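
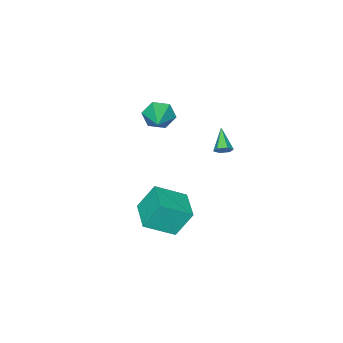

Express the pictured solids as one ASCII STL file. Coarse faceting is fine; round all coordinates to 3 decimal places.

solid 
facet normal -0.570 -0.821 0.034
outer loop
vertex 1.234 -1.536 -2.236
vertex -0.234 -0.561 -3.282
vertex 1.983 -2.123 -3.834
endloop
endfacet
facet normal 0.716 -0.476 0.510
outer loop
vertex 3.054 -0.579 -3.898
vertex 1.234 -1.536 -2.236
vertex 1.983 -2.123 -3.834
endloop
endfacet
facet normal -0.570 -0.821 0.034
outer loop
vertex 1.983 -2.123 -3.834
vertex -0.234 -0.561 -3.282
vertex 0.515 -1.147 -4.88
endloop
endfacet
facet normal 0.403 -0.315 -0.859
outer loop
vertex 0.515 -1.147 -4.88
vertex 3.054 -0.579 -3.898
vertex 1.983 -2.123 -3.834
endloop
endfacet
facet normal -0.403 0.315 0.859
outer loop
vertex 1.234 -1.536 -2.236
vertex 0.837 0.983 -3.346
vertex -0.234 -0.561 -3.282
endloop
endfacet
facet normal 0.716 -0.476 0.510
outer loop
vertex 2.305 0.007 -2.3
vertex 1.234 -1.536 -2.236
vertex 3.054 -0.579 -3.898
endloop
endfacet
facet normal -0.403 0.315 0.859
outer loop
vertex 2.305 0.007 -2.3
vertex 0.837 0.983 -3.346
vertex 1.234 -1.536 -2.236
endloop
endfacet
facet normal -0.716 0.476 -0.510
outer loop
vertex -0.234 -0.561 -3.282
vertex 0.837 0.983 -3.346
vertex 0.515 -1.147 -4.88
endloop
endfacet
facet normal 0.403 -0.315 -0.859
outer loop
vertex 1.586 0.396 -4.944
vertex 3.054 -0.579 -3.898
vertex 0.515 -1.147 -4.88
endloop
endfacet
facet normal -0.716 0.476 -0.510
outer loop
vertex 0.515 -1.147 -4.88
vertex 0.837 0.983 -3.346
vertex 1.586 0.396 -4.944
endloop
endfacet
facet normal 0.570 0.821 -0.034
outer loop
vertex 1.586 0.396 -4.944
vertex 2.305 0.007 -2.3
vertex 3.054 -0.579 -3.898
endloop
endfacet
facet normal 0.570 0.821 -0.034
outer loop
vertex 0.837 0.983 -3.346
vertex 2.305 0.007 -2.3
vertex 1.586 0.396 -4.944
endloop
endfacet
facet normal -0.680 -0.647 -0.345
outer loop
vertex -0.831 -4.141 0.096
vertex -1.426 -3.895 0.807
vertex -1.454 -3.421 -0.027
endloop
endfacet
facet normal 0.577 0.375 -0.725
outer loop
vertex -0.831 -4.141 0.096
vertex -1.454 -3.421 -0.027
vertex -0.074 -2.605 1.493
endloop
endfacet
facet normal -0.679 -0.648 -0.345
outer loop
vertex -1.454 -3.421 -0.027
vertex -1.426 -3.895 0.807
vertex -2.05 -3.175 0.684
endloop
endfacet
facet normal -0.100 0.912 -0.399
outer loop
vertex -1.454 -3.421 -0.027
vertex -2.05 -3.175 0.684
vertex -0.074 -2.605 1.493
endloop
endfacet
facet normal -0.680 -0.648 -0.344
outer loop
vertex -2.05 -3.175 0.684
vertex -1.426 -3.895 0.807
vertex -2.021 -3.649 1.519
endloop
endfacet
facet normal -0.415 0.785 0.460
outer loop
vertex -2.05 -3.175 0.684
vertex -2.021 -3.649 1.519
vertex -0.074 -2.605 1.493
endloop
endfacet
facet normal -0.680 -0.648 -0.344
outer loop
vertex -2.021 -3.649 1.519
vertex -1.426 -3.895 0.807
vertex -1.398 -4.368 1.642
endloop
endfacet
facet normal -0.053 0.124 0.991
outer loop
vertex -2.021 -3.649 1.519
vertex -1.398 -4.368 1.642
vertex -0.074 -2.605 1.493
endloop
endfacet
facet normal -0.679 -0.648 -0.344
outer loop
vertex -1.398 -4.368 1.642
vertex -1.426 -3.895 0.807
vertex -0.802 -4.614 0.93
endloop
endfacet
facet normal 0.624 -0.412 0.664
outer loop
vertex -1.398 -4.368 1.642
vertex -0.802 -4.614 0.93
vertex -0.074 -2.605 1.493
endloop
endfacet
facet normal -0.679 -0.648 -0.344
outer loop
vertex -0.802 -4.614 0.93
vertex -1.426 -3.895 0.807
vertex -0.831 -4.141 0.096
endloop
endfacet
facet normal 0.938 -0.286 -0.195
outer loop
vertex -0.802 -4.614 0.93
vertex -0.831 -4.141 0.096
vertex -0.074 -2.605 1.493
endloop
endfacet
facet normal 0.551 0.646 -0.529
outer loop
vertex 1.087 2.884 3.486
vertex 0.694 2.945 3.151
vertex 0.731 3.254 3.567
endloop
endfacet
facet normal 0.295 0.076 0.952
outer loop
vertex 1.087 2.884 3.486
vertex 0.731 3.254 3.567
vertex -0.114 1.995 3.929
endloop
endfacet
facet normal 0.551 0.646 -0.529
outer loop
vertex 0.731 3.254 3.567
vertex 0.694 2.945 3.151
vertex 0.338 3.315 3.232
endloop
endfacet
facet normal -0.500 0.532 0.683
outer loop
vertex 0.731 3.254 3.567
vertex 0.338 3.315 3.232
vertex -0.114 1.995 3.929
endloop
endfacet
facet normal 0.550 0.645 -0.530
outer loop
vertex 0.338 3.315 3.232
vertex 0.694 2.945 3.151
vertex 0.301 3.005 2.816
endloop
endfacet
facet normal -0.957 0.267 -0.114
outer loop
vertex 0.338 3.315 3.232
vertex 0.301 3.005 2.816
vertex -0.114 1.995 3.929
endloop
endfacet
facet normal 0.550 0.645 -0.530
outer loop
vertex 0.301 3.005 2.816
vertex 0.694 2.945 3.151
vertex 0.657 2.635 2.735
endloop
endfacet
facet normal -0.618 -0.454 -0.642
outer loop
vertex 0.301 3.005 2.816
vertex 0.657 2.635 2.735
vertex -0.114 1.995 3.929
endloop
endfacet
facet normal 0.549 0.646 -0.530
outer loop
vertex 0.657 2.635 2.735
vertex 0.694 2.945 3.151
vertex 1.051 2.575 3.07
endloop
endfacet
facet normal 0.178 -0.911 -0.373
outer loop
vertex 0.657 2.635 2.735
vertex 1.051 2.575 3.07
vertex -0.114 1.995 3.929
endloop
endfacet
facet normal 0.550 0.647 -0.528
outer loop
vertex 1.051 2.575 3.07
vertex 0.694 2.945 3.151
vertex 1.087 2.884 3.486
endloop
endfacet
facet normal 0.635 -0.646 0.425
outer loop
vertex 1.051 2.575 3.07
vertex 1.087 2.884 3.486
vertex -0.114 1.995 3.929
endloop
endfacet

endsolid


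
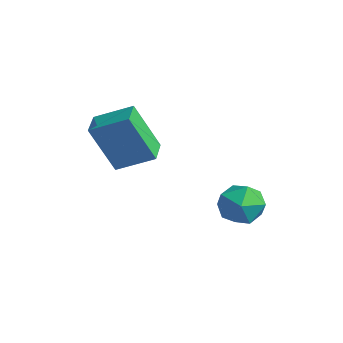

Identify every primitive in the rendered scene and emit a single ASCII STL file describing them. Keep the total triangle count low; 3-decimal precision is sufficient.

solid 
facet normal -0.578 -0.697 -0.424
outer loop
vertex 0.348 -0.775 3.349
vertex -0.288 -0.275 3.394
vertex 0.686 -0.219 1.975
endloop
endfacet
facet normal 0.785 -0.617 -0.056
outer loop
vertex 1.328 0.555 2.446
vertex 0.348 -0.775 3.349
vertex 0.686 -0.219 1.975
endloop
endfacet
facet normal -0.577 -0.698 -0.424
outer loop
vertex 0.686 -0.219 1.975
vertex -0.288 -0.275 3.394
vertex 0.05 0.28 2.02
endloop
endfacet
facet normal 0.223 0.365 -0.904
outer loop
vertex 0.05 0.28 2.02
vertex 1.328 0.555 2.446
vertex 0.686 -0.219 1.975
endloop
endfacet
facet normal -0.223 -0.365 0.904
outer loop
vertex 0.348 -0.775 3.349
vertex 0.354 0.499 3.865
vertex -0.288 -0.275 3.394
endloop
endfacet
facet normal 0.785 -0.617 -0.056
outer loop
vertex 0.99 -0.0 3.82
vertex 0.348 -0.775 3.349
vertex 1.328 0.555 2.446
endloop
endfacet
facet normal -0.222 -0.365 0.904
outer loop
vertex 0.99 -0.0 3.82
vertex 0.354 0.499 3.865
vertex 0.348 -0.775 3.349
endloop
endfacet
facet normal -0.785 0.617 0.056
outer loop
vertex -0.288 -0.275 3.394
vertex 0.354 0.499 3.865
vertex 0.05 0.28 2.02
endloop
endfacet
facet normal 0.223 0.365 -0.904
outer loop
vertex 0.692 1.055 2.491
vertex 1.328 0.555 2.446
vertex 0.05 0.28 2.02
endloop
endfacet
facet normal -0.785 0.616 0.056
outer loop
vertex 0.05 0.28 2.02
vertex 0.354 0.499 3.865
vertex 0.692 1.055 2.491
endloop
endfacet
facet normal 0.578 0.697 0.424
outer loop
vertex 0.692 1.055 2.491
vertex 0.99 -0.0 3.82
vertex 1.328 0.555 2.446
endloop
endfacet
facet normal 0.577 0.698 0.424
outer loop
vertex 0.354 0.499 3.865
vertex 0.99 -0.0 3.82
vertex 0.692 1.055 2.491
endloop
endfacet
facet normal -0.274 0.911 -0.307
outer loop
vertex 1.982 3.231 -0.017
vertex 1.299 3.071 0.118
vertex 1.705 3.365 0.628
endloop
endfacet
facet normal 0.382 0.924 -0.028
outer loop
vertex 1.982 3.231 -0.017
vertex 1.705 3.365 0.628
vertex 2.363 3.091 0.573
endloop
endfacet
facet normal 0.789 0.468 -0.398
outer loop
vertex 1.982 3.231 -0.017
vertex 2.363 3.091 0.573
vertex 2.364 2.627 0.029
endloop
endfacet
facet normal 0.384 0.174 -0.907
outer loop
vertex 1.982 3.231 -0.017
vertex 2.364 2.627 0.029
vertex 1.706 2.615 -0.252
endloop
endfacet
facet normal -0.273 0.447 -0.852
outer loop
vertex 1.982 3.231 -0.017
vertex 1.706 2.615 -0.252
vertex 1.299 3.071 0.118
endloop
endfacet
facet normal 0.339 0.686 0.644
outer loop
vertex 2.363 3.091 0.573
vertex 1.705 3.365 0.628
vertex 1.914 2.845 1.072
endloop
endfacet
facet normal -0.721 0.667 0.190
outer loop
vertex 1.705 3.365 0.628
vertex 1.299 3.071 0.118
vertex 1.256 2.833 0.791
endloop
endfacet
facet normal -0.720 -0.084 -0.689
outer loop
vertex 1.299 3.071 0.118
vertex 1.706 2.615 -0.252
vertex 1.257 2.369 0.247
endloop
endfacet
facet normal 0.342 -0.527 -0.778
outer loop
vertex 1.706 2.615 -0.252
vertex 2.364 2.627 0.029
vertex 1.915 2.095 0.192
endloop
endfacet
facet normal 0.998 -0.051 0.046
outer loop
vertex 2.364 2.627 0.029
vertex 2.363 3.091 0.573
vertex 2.321 2.389 0.702
endloop
endfacet
facet normal -0.384 -0.174 0.907
outer loop
vertex 1.638 2.229 0.837
vertex 1.914 2.845 1.072
vertex 1.256 2.833 0.791
endloop
endfacet
facet normal -0.789 -0.468 0.398
outer loop
vertex 1.638 2.229 0.837
vertex 1.256 2.833 0.791
vertex 1.257 2.369 0.247
endloop
endfacet
facet normal -0.382 -0.924 0.028
outer loop
vertex 1.638 2.229 0.837
vertex 1.257 2.369 0.247
vertex 1.915 2.095 0.192
endloop
endfacet
facet normal 0.274 -0.911 0.307
outer loop
vertex 1.638 2.229 0.837
vertex 1.915 2.095 0.192
vertex 2.321 2.389 0.702
endloop
endfacet
facet normal 0.273 -0.447 0.852
outer loop
vertex 1.638 2.229 0.837
vertex 2.321 2.389 0.702
vertex 1.914 2.845 1.072
endloop
endfacet
facet normal -0.342 0.527 0.778
outer loop
vertex 1.256 2.833 0.791
vertex 1.914 2.845 1.072
vertex 1.705 3.365 0.628
endloop
endfacet
facet normal -0.998 0.051 -0.046
outer loop
vertex 1.257 2.369 0.247
vertex 1.256 2.833 0.791
vertex 1.299 3.071 0.118
endloop
endfacet
facet normal -0.339 -0.686 -0.644
outer loop
vertex 1.915 2.095 0.192
vertex 1.257 2.369 0.247
vertex 1.706 2.615 -0.252
endloop
endfacet
facet normal 0.721 -0.667 -0.190
outer loop
vertex 2.321 2.389 0.702
vertex 1.915 2.095 0.192
vertex 2.364 2.627 0.029
endloop
endfacet
facet normal 0.720 0.084 0.689
outer loop
vertex 1.914 2.845 1.072
vertex 2.321 2.389 0.702
vertex 2.363 3.091 0.573
endloop
endfacet

endsolid


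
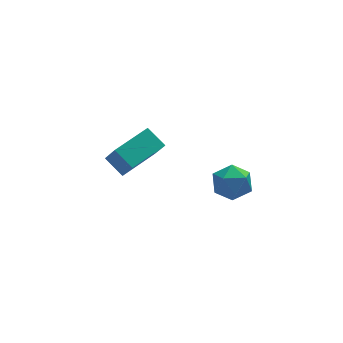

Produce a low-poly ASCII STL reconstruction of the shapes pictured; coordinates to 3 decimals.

solid 
facet normal -0.513 0.248 0.822
outer loop
vertex 1.835 0.654 -2.513
vertex 1.987 0.017 -2.226
vertex 2.426 0.571 -2.119
endloop
endfacet
facet normal -0.227 0.826 0.515
outer loop
vertex 1.835 0.654 -2.513
vertex 2.426 0.571 -2.119
vertex 2.449 0.954 -2.723
endloop
endfacet
facet normal -0.476 0.866 -0.154
outer loop
vertex 1.835 0.654 -2.513
vertex 2.449 0.954 -2.723
vertex 2.025 0.636 -3.202
endloop
endfacet
facet normal -0.913 0.313 -0.260
outer loop
vertex 1.835 0.654 -2.513
vertex 2.025 0.636 -3.202
vertex 1.739 0.057 -2.895
endloop
endfacet
facet normal -0.937 -0.069 0.343
outer loop
vertex 1.835 0.654 -2.513
vertex 1.739 0.057 -2.895
vertex 1.987 0.017 -2.226
endloop
endfacet
facet normal 0.478 0.733 0.483
outer loop
vertex 2.449 0.954 -2.723
vertex 2.426 0.571 -2.119
vertex 2.981 0.503 -2.565
endloop
endfacet
facet normal 0.018 -0.203 0.979
outer loop
vertex 2.426 0.571 -2.119
vertex 1.987 0.017 -2.226
vertex 2.695 -0.076 -2.258
endloop
endfacet
facet normal -0.668 -0.716 0.205
outer loop
vertex 1.987 0.017 -2.226
vertex 1.739 0.057 -2.895
vertex 2.271 -0.394 -2.737
endloop
endfacet
facet normal -0.631 -0.097 -0.770
outer loop
vertex 1.739 0.057 -2.895
vertex 2.025 0.636 -3.202
vertex 2.294 -0.011 -3.341
endloop
endfacet
facet normal 0.078 0.798 -0.598
outer loop
vertex 2.025 0.636 -3.202
vertex 2.449 0.954 -2.723
vertex 2.733 0.543 -3.234
endloop
endfacet
facet normal 0.913 -0.313 0.260
outer loop
vertex 2.885 -0.094 -2.947
vertex 2.981 0.503 -2.565
vertex 2.695 -0.076 -2.258
endloop
endfacet
facet normal 0.476 -0.866 0.154
outer loop
vertex 2.885 -0.094 -2.947
vertex 2.695 -0.076 -2.258
vertex 2.271 -0.394 -2.737
endloop
endfacet
facet normal 0.227 -0.826 -0.515
outer loop
vertex 2.885 -0.094 -2.947
vertex 2.271 -0.394 -2.737
vertex 2.294 -0.011 -3.341
endloop
endfacet
facet normal 0.513 -0.248 -0.822
outer loop
vertex 2.885 -0.094 -2.947
vertex 2.294 -0.011 -3.341
vertex 2.733 0.543 -3.234
endloop
endfacet
facet normal 0.937 0.069 -0.343
outer loop
vertex 2.885 -0.094 -2.947
vertex 2.733 0.543 -3.234
vertex 2.981 0.503 -2.565
endloop
endfacet
facet normal 0.631 0.097 0.770
outer loop
vertex 2.695 -0.076 -2.258
vertex 2.981 0.503 -2.565
vertex 2.426 0.571 -2.119
endloop
endfacet
facet normal -0.078 -0.798 0.598
outer loop
vertex 2.271 -0.394 -2.737
vertex 2.695 -0.076 -2.258
vertex 1.987 0.017 -2.226
endloop
endfacet
facet normal -0.478 -0.733 -0.483
outer loop
vertex 2.294 -0.011 -3.341
vertex 2.271 -0.394 -2.737
vertex 1.739 0.057 -2.895
endloop
endfacet
facet normal -0.018 0.203 -0.979
outer loop
vertex 2.733 0.543 -3.234
vertex 2.294 -0.011 -3.341
vertex 2.025 0.636 -3.202
endloop
endfacet
facet normal 0.668 0.716 -0.205
outer loop
vertex 2.981 0.503 -2.565
vertex 2.733 0.543 -3.234
vertex 2.449 0.954 -2.723
endloop
endfacet
facet normal -0.849 -0.504 -0.160
outer loop
vertex -0.635 3.555 -3.301
vertex -0.834 4.182 -4.22
vertex -0.191 2.966 -3.799
endloop
endfacet
facet normal 0.176 -0.555 0.813
outer loop
vertex 1.074 3.718 -3.56
vertex -0.635 3.555 -3.301
vertex -0.191 2.966 -3.799
endloop
endfacet
facet normal -0.849 -0.504 -0.160
outer loop
vertex -0.191 2.966 -3.799
vertex -0.834 4.182 -4.22
vertex -0.39 3.593 -4.718
endloop
endfacet
facet normal 0.499 -0.662 -0.560
outer loop
vertex -0.39 3.593 -4.718
vertex 1.074 3.718 -3.56
vertex -0.191 2.966 -3.799
endloop
endfacet
facet normal -0.499 0.662 0.560
outer loop
vertex -0.635 3.555 -3.301
vertex 0.431 4.934 -3.981
vertex -0.834 4.182 -4.22
endloop
endfacet
facet normal 0.176 -0.555 0.813
outer loop
vertex 0.63 4.307 -3.062
vertex -0.635 3.555 -3.301
vertex 1.074 3.718 -3.56
endloop
endfacet
facet normal -0.499 0.662 0.560
outer loop
vertex 0.63 4.307 -3.062
vertex 0.431 4.934 -3.981
vertex -0.635 3.555 -3.301
endloop
endfacet
facet normal -0.176 0.555 -0.813
outer loop
vertex -0.834 4.182 -4.22
vertex 0.431 4.934 -3.981
vertex -0.39 3.593 -4.718
endloop
endfacet
facet normal 0.499 -0.662 -0.560
outer loop
vertex 0.875 4.345 -4.479
vertex 1.074 3.718 -3.56
vertex -0.39 3.593 -4.718
endloop
endfacet
facet normal -0.176 0.555 -0.813
outer loop
vertex -0.39 3.593 -4.718
vertex 0.431 4.934 -3.981
vertex 0.875 4.345 -4.479
endloop
endfacet
facet normal 0.849 0.504 0.160
outer loop
vertex 0.875 4.345 -4.479
vertex 0.63 4.307 -3.062
vertex 1.074 3.718 -3.56
endloop
endfacet
facet normal 0.849 0.504 0.160
outer loop
vertex 0.431 4.934 -3.981
vertex 0.63 4.307 -3.062
vertex 0.875 4.345 -4.479
endloop
endfacet

endsolid


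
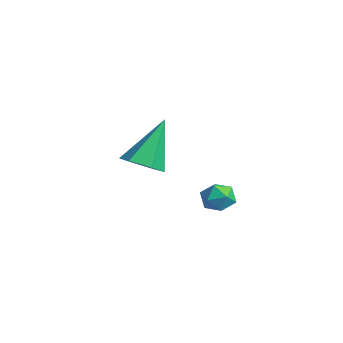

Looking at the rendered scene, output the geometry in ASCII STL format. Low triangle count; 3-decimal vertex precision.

solid 
facet normal -0.240 0.265 0.934
outer loop
vertex 2.888 1.271 1.594
vertex 2.335 0.951 1.543
vertex 2.859 0.653 1.762
endloop
endfacet
facet normal 0.469 0.211 0.858
outer loop
vertex 2.888 1.271 1.594
vertex 2.859 0.653 1.762
vertex 3.364 0.872 1.432
endloop
endfacet
facet normal 0.669 0.660 0.342
outer loop
vertex 2.888 1.271 1.594
vertex 3.364 0.872 1.432
vertex 3.152 1.306 1.01
endloop
endfacet
facet normal 0.085 0.992 0.098
outer loop
vertex 2.888 1.271 1.594
vertex 3.152 1.306 1.01
vertex 2.516 1.354 1.078
endloop
endfacet
facet normal -0.476 0.748 0.463
outer loop
vertex 2.888 1.271 1.594
vertex 2.516 1.354 1.078
vertex 2.335 0.951 1.543
endloop
endfacet
facet normal 0.617 -0.454 0.643
outer loop
vertex 3.364 0.872 1.432
vertex 2.859 0.653 1.762
vertex 3.104 0.306 1.282
endloop
endfacet
facet normal -0.528 -0.365 0.766
outer loop
vertex 2.859 0.653 1.762
vertex 2.335 0.951 1.543
vertex 2.468 0.354 1.35
endloop
endfacet
facet normal -0.909 0.416 0.007
outer loop
vertex 2.335 0.951 1.543
vertex 2.516 1.354 1.078
vertex 2.256 0.788 0.928
endloop
endfacet
facet normal -0.002 0.810 -0.586
outer loop
vertex 2.516 1.354 1.078
vertex 3.152 1.306 1.01
vertex 2.761 1.007 0.598
endloop
endfacet
facet normal 0.943 0.272 -0.193
outer loop
vertex 3.152 1.306 1.01
vertex 3.364 0.872 1.432
vertex 3.285 0.709 0.817
endloop
endfacet
facet normal -0.085 -0.992 -0.098
outer loop
vertex 2.732 0.389 0.766
vertex 3.104 0.306 1.282
vertex 2.468 0.354 1.35
endloop
endfacet
facet normal -0.669 -0.660 -0.342
outer loop
vertex 2.732 0.389 0.766
vertex 2.468 0.354 1.35
vertex 2.256 0.788 0.928
endloop
endfacet
facet normal -0.469 -0.211 -0.858
outer loop
vertex 2.732 0.389 0.766
vertex 2.256 0.788 0.928
vertex 2.761 1.007 0.598
endloop
endfacet
facet normal 0.240 -0.265 -0.934
outer loop
vertex 2.732 0.389 0.766
vertex 2.761 1.007 0.598
vertex 3.285 0.709 0.817
endloop
endfacet
facet normal 0.476 -0.748 -0.463
outer loop
vertex 2.732 0.389 0.766
vertex 3.285 0.709 0.817
vertex 3.104 0.306 1.282
endloop
endfacet
facet normal 0.002 -0.810 0.586
outer loop
vertex 2.468 0.354 1.35
vertex 3.104 0.306 1.282
vertex 2.859 0.653 1.762
endloop
endfacet
facet normal -0.943 -0.272 0.193
outer loop
vertex 2.256 0.788 0.928
vertex 2.468 0.354 1.35
vertex 2.335 0.951 1.543
endloop
endfacet
facet normal -0.617 0.454 -0.643
outer loop
vertex 2.761 1.007 0.598
vertex 2.256 0.788 0.928
vertex 2.516 1.354 1.078
endloop
endfacet
facet normal 0.528 0.365 -0.766
outer loop
vertex 3.285 0.709 0.817
vertex 2.761 1.007 0.598
vertex 3.152 1.306 1.01
endloop
endfacet
facet normal 0.909 -0.416 -0.007
outer loop
vertex 3.104 0.306 1.282
vertex 3.285 0.709 0.817
vertex 3.364 0.872 1.432
endloop
endfacet
facet normal 0.221 -0.505 -0.835
outer loop
vertex -0.531 0.023 1.275
vertex -1.325 0.013 1.071
vertex -0.846 0.631 0.824
endloop
endfacet
facet normal 0.781 0.579 0.235
outer loop
vertex -0.531 0.023 1.275
vertex -0.846 0.631 0.824
vertex -1.795 1.087 2.849
endloop
endfacet
facet normal 0.221 -0.505 -0.835
outer loop
vertex -0.846 0.631 0.824
vertex -1.325 0.013 1.071
vertex -1.641 0.621 0.62
endloop
endfacet
facet normal 0.039 0.979 -0.202
outer loop
vertex -0.846 0.631 0.824
vertex -1.641 0.621 0.62
vertex -1.795 1.087 2.849
endloop
endfacet
facet normal 0.221 -0.504 -0.835
outer loop
vertex -1.641 0.621 0.62
vertex -1.325 0.013 1.071
vertex -2.119 0.002 0.867
endloop
endfacet
facet normal -0.812 0.558 -0.173
outer loop
vertex -1.641 0.621 0.62
vertex -2.119 0.002 0.867
vertex -1.795 1.087 2.849
endloop
endfacet
facet normal 0.221 -0.505 -0.834
outer loop
vertex -2.119 0.002 0.867
vertex -1.325 0.013 1.071
vertex -1.804 -0.605 1.318
endloop
endfacet
facet normal -0.920 -0.260 0.293
outer loop
vertex -2.119 0.002 0.867
vertex -1.804 -0.605 1.318
vertex -1.795 1.087 2.849
endloop
endfacet
facet normal 0.221 -0.505 -0.835
outer loop
vertex -1.804 -0.605 1.318
vertex -1.325 0.013 1.071
vertex -1.009 -0.595 1.522
endloop
endfacet
facet normal -0.179 -0.660 0.730
outer loop
vertex -1.804 -0.605 1.318
vertex -1.009 -0.595 1.522
vertex -1.795 1.087 2.849
endloop
endfacet
facet normal 0.221 -0.504 -0.835
outer loop
vertex -1.009 -0.595 1.522
vertex -1.325 0.013 1.071
vertex -0.531 0.023 1.275
endloop
endfacet
facet normal 0.672 -0.239 0.701
outer loop
vertex -1.009 -0.595 1.522
vertex -0.531 0.023 1.275
vertex -1.795 1.087 2.849
endloop
endfacet

endsolid


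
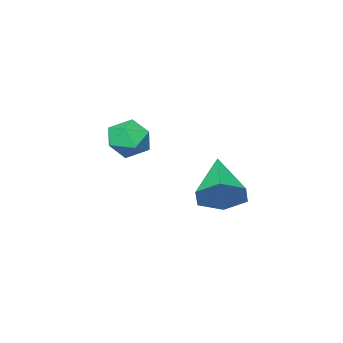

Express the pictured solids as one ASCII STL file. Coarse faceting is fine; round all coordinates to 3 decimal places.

solid 
facet normal 0.211 0.833 0.511
outer loop
vertex 3.775 -1.194 0.294
vertex 3.146 -1.307 0.738
vertex 3.83 -1.61 0.95
endloop
endfacet
facet normal 0.807 0.527 0.267
outer loop
vertex 3.775 -1.194 0.294
vertex 3.83 -1.61 0.95
vertex 4.198 -1.847 0.306
endloop
endfacet
facet normal 0.756 0.481 -0.444
outer loop
vertex 3.775 -1.194 0.294
vertex 4.198 -1.847 0.306
vertex 3.74 -1.69 -0.303
endloop
endfacet
facet normal 0.128 0.759 -0.638
outer loop
vertex 3.775 -1.194 0.294
vertex 3.74 -1.69 -0.303
vertex 3.09 -1.357 -0.037
endloop
endfacet
facet normal -0.209 0.977 -0.048
outer loop
vertex 3.775 -1.194 0.294
vertex 3.09 -1.357 -0.037
vertex 3.146 -1.307 0.738
endloop
endfacet
facet normal 0.838 -0.136 0.529
outer loop
vertex 4.198 -1.847 0.306
vertex 3.83 -1.61 0.95
vertex 3.83 -2.363 0.757
endloop
endfacet
facet normal -0.128 0.359 0.925
outer loop
vertex 3.83 -1.61 0.95
vertex 3.146 -1.307 0.738
vertex 3.18 -2.03 1.023
endloop
endfacet
facet normal -0.806 0.592 0.020
outer loop
vertex 3.146 -1.307 0.738
vertex 3.09 -1.357 -0.037
vertex 2.722 -1.873 0.414
endloop
endfacet
facet normal -0.260 0.240 -0.935
outer loop
vertex 3.09 -1.357 -0.037
vertex 3.74 -1.69 -0.303
vertex 3.09 -2.11 -0.23
endloop
endfacet
facet normal 0.755 -0.210 -0.622
outer loop
vertex 3.74 -1.69 -0.303
vertex 4.198 -1.847 0.306
vertex 3.774 -2.413 -0.018
endloop
endfacet
facet normal -0.128 -0.759 0.638
outer loop
vertex 3.145 -2.526 0.426
vertex 3.83 -2.363 0.757
vertex 3.18 -2.03 1.023
endloop
endfacet
facet normal -0.756 -0.481 0.444
outer loop
vertex 3.145 -2.526 0.426
vertex 3.18 -2.03 1.023
vertex 2.722 -1.873 0.414
endloop
endfacet
facet normal -0.807 -0.527 -0.267
outer loop
vertex 3.145 -2.526 0.426
vertex 2.722 -1.873 0.414
vertex 3.09 -2.11 -0.23
endloop
endfacet
facet normal -0.211 -0.833 -0.511
outer loop
vertex 3.145 -2.526 0.426
vertex 3.09 -2.11 -0.23
vertex 3.774 -2.413 -0.018
endloop
endfacet
facet normal 0.209 -0.977 0.048
outer loop
vertex 3.145 -2.526 0.426
vertex 3.774 -2.413 -0.018
vertex 3.83 -2.363 0.757
endloop
endfacet
facet normal 0.260 -0.240 0.935
outer loop
vertex 3.18 -2.03 1.023
vertex 3.83 -2.363 0.757
vertex 3.83 -1.61 0.95
endloop
endfacet
facet normal -0.755 0.210 0.622
outer loop
vertex 2.722 -1.873 0.414
vertex 3.18 -2.03 1.023
vertex 3.146 -1.307 0.738
endloop
endfacet
facet normal -0.838 0.136 -0.529
outer loop
vertex 3.09 -2.11 -0.23
vertex 2.722 -1.873 0.414
vertex 3.09 -1.357 -0.037
endloop
endfacet
facet normal 0.128 -0.359 -0.925
outer loop
vertex 3.774 -2.413 -0.018
vertex 3.09 -2.11 -0.23
vertex 3.74 -1.69 -0.303
endloop
endfacet
facet normal 0.806 -0.592 -0.020
outer loop
vertex 3.83 -2.363 0.757
vertex 3.774 -2.413 -0.018
vertex 4.198 -1.847 0.306
endloop
endfacet
facet normal 0.534 0.691 -0.487
outer loop
vertex 3.414 1.153 -1.326
vertex 3.034 1.751 -0.894
vertex 3.735 1.413 -0.606
endloop
endfacet
facet normal 0.491 -0.866 0.094
outer loop
vertex 3.414 1.153 -1.326
vertex 3.735 1.413 -0.606
vertex 2.106 0.549 -0.046
endloop
endfacet
facet normal 0.534 0.691 -0.488
outer loop
vertex 3.735 1.413 -0.606
vertex 3.034 1.751 -0.894
vertex 3.355 2.011 -0.175
endloop
endfacet
facet normal 0.453 -0.313 0.834
outer loop
vertex 3.735 1.413 -0.606
vertex 3.355 2.011 -0.175
vertex 2.106 0.549 -0.046
endloop
endfacet
facet normal 0.534 0.691 -0.488
outer loop
vertex 3.355 2.011 -0.175
vertex 3.034 1.751 -0.894
vertex 2.654 2.349 -0.463
endloop
endfacet
facet normal -0.242 0.288 0.927
outer loop
vertex 3.355 2.011 -0.175
vertex 2.654 2.349 -0.463
vertex 2.106 0.549 -0.046
endloop
endfacet
facet normal 0.534 0.691 -0.488
outer loop
vertex 2.654 2.349 -0.463
vertex 3.034 1.751 -0.894
vertex 2.333 2.089 -1.182
endloop
endfacet
facet normal -0.899 0.338 0.279
outer loop
vertex 2.654 2.349 -0.463
vertex 2.333 2.089 -1.182
vertex 2.106 0.549 -0.046
endloop
endfacet
facet normal 0.534 0.691 -0.487
outer loop
vertex 2.333 2.089 -1.182
vertex 3.034 1.751 -0.894
vertex 2.713 1.491 -1.614
endloop
endfacet
facet normal -0.861 -0.214 -0.462
outer loop
vertex 2.333 2.089 -1.182
vertex 2.713 1.491 -1.614
vertex 2.106 0.549 -0.046
endloop
endfacet
facet normal 0.534 0.691 -0.487
outer loop
vertex 2.713 1.491 -1.614
vertex 3.034 1.751 -0.894
vertex 3.414 1.153 -1.326
endloop
endfacet
facet normal -0.166 -0.816 -0.554
outer loop
vertex 2.713 1.491 -1.614
vertex 3.414 1.153 -1.326
vertex 2.106 0.549 -0.046
endloop
endfacet

endsolid


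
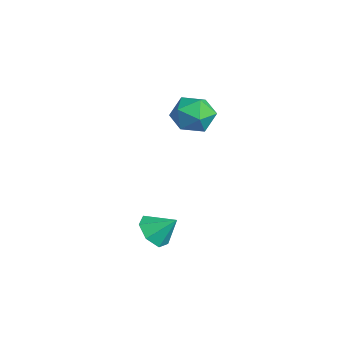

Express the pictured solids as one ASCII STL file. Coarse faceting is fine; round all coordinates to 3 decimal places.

solid 
facet normal -0.392 -0.644 -0.657
outer loop
vertex 3.133 -4.679 -3.933
vertex 2.449 -4.112 -4.08
vertex 3.241 -4.16 -4.506
endloop
endfacet
facet normal 0.978 0.025 0.207
outer loop
vertex 3.133 -4.679 -3.933
vertex 3.241 -4.16 -4.506
vertex 2.951 -3.288 -3.24
endloop
endfacet
facet normal -0.392 -0.644 -0.657
outer loop
vertex 3.241 -4.16 -4.506
vertex 2.449 -4.112 -4.08
vertex 2.753 -3.605 -4.759
endloop
endfacet
facet normal 0.780 0.584 -0.224
outer loop
vertex 3.241 -4.16 -4.506
vertex 2.753 -3.605 -4.759
vertex 2.951 -3.288 -3.24
endloop
endfacet
facet normal -0.392 -0.644 -0.657
outer loop
vertex 2.753 -3.605 -4.759
vertex 2.449 -4.112 -4.08
vertex 2.036 -3.432 -4.501
endloop
endfacet
facet normal 0.153 0.963 -0.221
outer loop
vertex 2.753 -3.605 -4.759
vertex 2.036 -3.432 -4.501
vertex 2.951 -3.288 -3.24
endloop
endfacet
facet normal -0.392 -0.644 -0.657
outer loop
vertex 2.036 -3.432 -4.501
vertex 2.449 -4.112 -4.08
vertex 1.631 -3.772 -3.926
endloop
endfacet
facet normal -0.432 0.876 0.214
outer loop
vertex 2.036 -3.432 -4.501
vertex 1.631 -3.772 -3.926
vertex 2.951 -3.288 -3.24
endloop
endfacet
facet normal -0.391 -0.644 -0.658
outer loop
vertex 1.631 -3.772 -3.926
vertex 2.449 -4.112 -4.08
vertex 1.842 -4.368 -3.468
endloop
endfacet
facet normal -0.533 0.389 0.751
outer loop
vertex 1.631 -3.772 -3.926
vertex 1.842 -4.368 -3.468
vertex 2.951 -3.288 -3.24
endloop
endfacet
facet normal -0.391 -0.645 -0.657
outer loop
vertex 1.842 -4.368 -3.468
vertex 2.449 -4.112 -4.08
vertex 2.51 -4.771 -3.47
endloop
endfacet
facet normal -0.076 -0.131 0.989
outer loop
vertex 1.842 -4.368 -3.468
vertex 2.51 -4.771 -3.47
vertex 2.951 -3.288 -3.24
endloop
endfacet
facet normal -0.393 -0.644 -0.656
outer loop
vertex 2.51 -4.771 -3.47
vertex 2.449 -4.112 -4.08
vertex 3.133 -4.679 -3.933
endloop
endfacet
facet normal 0.598 -0.293 0.746
outer loop
vertex 2.51 -4.771 -3.47
vertex 3.133 -4.679 -3.933
vertex 2.951 -3.288 -3.24
endloop
endfacet
facet normal -0.135 0.991 0.000
outer loop
vertex -3.087 0.241 -1.399
vertex -3.358 0.204 -0.319
vertex -2.295 0.349 -0.621
endloop
endfacet
facet normal 0.360 0.801 -0.478
outer loop
vertex -3.087 0.241 -1.399
vertex -2.295 0.349 -0.621
vertex -2.107 -0.275 -1.526
endloop
endfacet
facet normal 0.060 0.345 -0.937
outer loop
vertex -3.087 0.241 -1.399
vertex -2.107 -0.275 -1.526
vertex -3.053 -0.805 -1.782
endloop
endfacet
facet normal -0.620 0.252 -0.743
outer loop
vertex -3.087 0.241 -1.399
vertex -3.053 -0.805 -1.782
vertex -3.827 -0.509 -1.036
endloop
endfacet
facet normal -0.741 0.652 -0.164
outer loop
vertex -3.087 0.241 -1.399
vertex -3.827 -0.509 -1.036
vertex -3.358 0.204 -0.319
endloop
endfacet
facet normal 0.880 0.456 -0.131
outer loop
vertex -2.107 -0.275 -1.526
vertex -2.295 0.349 -0.621
vertex -1.773 -0.631 -0.524
endloop
endfacet
facet normal 0.078 0.763 0.642
outer loop
vertex -2.295 0.349 -0.621
vertex -3.358 0.204 -0.319
vertex -2.547 -0.335 0.222
endloop
endfacet
facet normal -0.901 0.214 0.377
outer loop
vertex -3.358 0.204 -0.319
vertex -3.827 -0.509 -1.036
vertex -3.493 -0.865 -0.034
endloop
endfacet
facet normal -0.706 -0.432 -0.561
outer loop
vertex -3.827 -0.509 -1.036
vertex -3.053 -0.805 -1.782
vertex -3.305 -1.489 -0.939
endloop
endfacet
facet normal 0.395 -0.283 -0.874
outer loop
vertex -3.053 -0.805 -1.782
vertex -2.107 -0.275 -1.526
vertex -2.242 -1.344 -1.241
endloop
endfacet
facet normal 0.620 -0.252 0.743
outer loop
vertex -2.513 -1.381 -0.161
vertex -1.773 -0.631 -0.524
vertex -2.547 -0.335 0.222
endloop
endfacet
facet normal -0.060 -0.345 0.937
outer loop
vertex -2.513 -1.381 -0.161
vertex -2.547 -0.335 0.222
vertex -3.493 -0.865 -0.034
endloop
endfacet
facet normal -0.360 -0.801 0.478
outer loop
vertex -2.513 -1.381 -0.161
vertex -3.493 -0.865 -0.034
vertex -3.305 -1.489 -0.939
endloop
endfacet
facet normal 0.135 -0.991 -0.000
outer loop
vertex -2.513 -1.381 -0.161
vertex -3.305 -1.489 -0.939
vertex -2.242 -1.344 -1.241
endloop
endfacet
facet normal 0.741 -0.652 0.164
outer loop
vertex -2.513 -1.381 -0.161
vertex -2.242 -1.344 -1.241
vertex -1.773 -0.631 -0.524
endloop
endfacet
facet normal 0.706 0.432 0.561
outer loop
vertex -2.547 -0.335 0.222
vertex -1.773 -0.631 -0.524
vertex -2.295 0.349 -0.621
endloop
endfacet
facet normal -0.395 0.283 0.874
outer loop
vertex -3.493 -0.865 -0.034
vertex -2.547 -0.335 0.222
vertex -3.358 0.204 -0.319
endloop
endfacet
facet normal -0.880 -0.456 0.131
outer loop
vertex -3.305 -1.489 -0.939
vertex -3.493 -0.865 -0.034
vertex -3.827 -0.509 -1.036
endloop
endfacet
facet normal -0.078 -0.763 -0.642
outer loop
vertex -2.242 -1.344 -1.241
vertex -3.305 -1.489 -0.939
vertex -3.053 -0.805 -1.782
endloop
endfacet
facet normal 0.901 -0.214 -0.377
outer loop
vertex -1.773 -0.631 -0.524
vertex -2.242 -1.344 -1.241
vertex -2.107 -0.275 -1.526
endloop
endfacet

endsolid


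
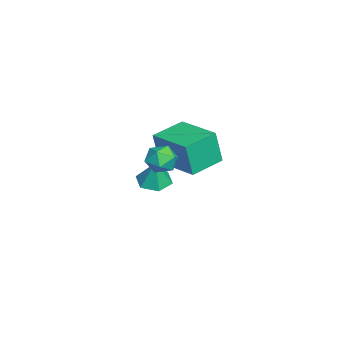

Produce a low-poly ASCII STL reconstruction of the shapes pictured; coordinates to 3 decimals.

solid 
facet normal -0.726 -0.677 -0.120
outer loop
vertex -1.176 -3.416 1.809
vertex -2.297 -2.252 2.022
vertex -1.181 -3.124 0.185
endloop
endfacet
facet normal 0.688 -0.714 -0.130
outer loop
vertex 0.357 -1.688 0.438
vertex -1.176 -3.416 1.809
vertex -1.181 -3.124 0.185
endloop
endfacet
facet normal -0.726 -0.678 -0.119
outer loop
vertex -1.181 -3.124 0.185
vertex -2.297 -2.252 2.022
vertex -2.303 -1.96 0.398
endloop
endfacet
facet normal -0.003 0.177 -0.984
outer loop
vertex -2.303 -1.96 0.398
vertex 0.357 -1.688 0.438
vertex -1.181 -3.124 0.185
endloop
endfacet
facet normal 0.003 -0.177 0.984
outer loop
vertex -1.176 -3.416 1.809
vertex -0.759 -0.816 2.275
vertex -2.297 -2.252 2.022
endloop
endfacet
facet normal 0.688 -0.714 -0.131
outer loop
vertex 0.363 -1.98 2.062
vertex -1.176 -3.416 1.809
vertex 0.357 -1.688 0.438
endloop
endfacet
facet normal 0.003 -0.177 0.984
outer loop
vertex 0.363 -1.98 2.062
vertex -0.759 -0.816 2.275
vertex -1.176 -3.416 1.809
endloop
endfacet
facet normal -0.688 0.714 0.131
outer loop
vertex -2.297 -2.252 2.022
vertex -0.759 -0.816 2.275
vertex -2.303 -1.96 0.398
endloop
endfacet
facet normal -0.003 0.177 -0.984
outer loop
vertex -0.764 -0.524 0.651
vertex 0.357 -1.688 0.438
vertex -2.303 -1.96 0.398
endloop
endfacet
facet normal -0.688 0.714 0.131
outer loop
vertex -2.303 -1.96 0.398
vertex -0.759 -0.816 2.275
vertex -0.764 -0.524 0.651
endloop
endfacet
facet normal 0.726 0.677 0.119
outer loop
vertex -0.764 -0.524 0.651
vertex 0.363 -1.98 2.062
vertex 0.357 -1.688 0.438
endloop
endfacet
facet normal 0.726 0.678 0.120
outer loop
vertex -0.759 -0.816 2.275
vertex 0.363 -1.98 2.062
vertex -0.764 -0.524 0.651
endloop
endfacet
facet normal -0.267 -0.060 -0.962
outer loop
vertex -2.048 -3.225 -2.143
vertex -2.797 -3.471 -1.92
vertex -2.639 -2.672 -2.014
endloop
endfacet
facet normal 0.690 0.678 0.255
outer loop
vertex -2.048 -3.225 -2.143
vertex -2.639 -2.672 -2.014
vertex -2.443 -3.389 -0.64
endloop
endfacet
facet normal -0.266 -0.061 -0.962
outer loop
vertex -2.639 -2.672 -2.014
vertex -2.797 -3.471 -1.92
vertex -3.389 -2.918 -1.791
endloop
endfacet
facet normal -0.144 0.869 0.474
outer loop
vertex -2.639 -2.672 -2.014
vertex -3.389 -2.918 -1.791
vertex -2.443 -3.389 -0.64
endloop
endfacet
facet normal -0.267 -0.062 -0.962
outer loop
vertex -3.389 -2.918 -1.791
vertex -2.797 -3.471 -1.92
vertex -3.547 -3.717 -1.696
endloop
endfacet
facet normal -0.708 0.220 0.672
outer loop
vertex -3.389 -2.918 -1.791
vertex -3.547 -3.717 -1.696
vertex -2.443 -3.389 -0.64
endloop
endfacet
facet normal -0.267 -0.062 -0.962
outer loop
vertex -3.547 -3.717 -1.696
vertex -2.797 -3.471 -1.92
vertex -2.955 -4.27 -1.825
endloop
endfacet
facet normal -0.438 -0.621 0.651
outer loop
vertex -3.547 -3.717 -1.696
vertex -2.955 -4.27 -1.825
vertex -2.443 -3.389 -0.64
endloop
endfacet
facet normal -0.266 -0.062 -0.962
outer loop
vertex -2.955 -4.27 -1.825
vertex -2.797 -3.471 -1.92
vertex -2.206 -4.024 -2.048
endloop
endfacet
facet normal 0.395 -0.811 0.432
outer loop
vertex -2.955 -4.27 -1.825
vertex -2.206 -4.024 -2.048
vertex -2.443 -3.389 -0.64
endloop
endfacet
facet normal -0.266 -0.062 -0.962
outer loop
vertex -2.206 -4.024 -2.048
vertex -2.797 -3.471 -1.92
vertex -2.048 -3.225 -2.143
endloop
endfacet
facet normal 0.959 -0.162 0.234
outer loop
vertex -2.206 -4.024 -2.048
vertex -2.048 -3.225 -2.143
vertex -2.443 -3.389 -0.64
endloop
endfacet
facet normal 0.204 0.975 -0.084
outer loop
vertex 2.907 -2.354 2.289
vertex 2.283 -2.191 2.666
vertex 2.925 -2.294 3.033
endloop
endfacet
facet normal 0.804 0.591 -0.067
outer loop
vertex 2.907 -2.354 2.289
vertex 2.925 -2.294 3.033
vertex 3.3 -2.843 2.694
endloop
endfacet
facet normal 0.784 0.126 -0.608
outer loop
vertex 2.907 -2.354 2.289
vertex 3.3 -2.843 2.694
vertex 2.89 -3.08 2.117
endloop
endfacet
facet normal 0.171 0.223 -0.960
outer loop
vertex 2.907 -2.354 2.289
vertex 2.89 -3.08 2.117
vertex 2.261 -2.677 2.099
endloop
endfacet
facet normal -0.188 0.749 -0.635
outer loop
vertex 2.907 -2.354 2.289
vertex 2.261 -2.677 2.099
vertex 2.283 -2.191 2.666
endloop
endfacet
facet normal 0.811 0.219 0.542
outer loop
vertex 3.3 -2.843 2.694
vertex 2.925 -2.294 3.033
vertex 2.919 -2.983 3.321
endloop
endfacet
facet normal -0.160 0.842 0.516
outer loop
vertex 2.925 -2.294 3.033
vertex 2.283 -2.191 2.666
vertex 2.29 -2.58 3.303
endloop
endfacet
facet normal -0.795 0.476 -0.377
outer loop
vertex 2.283 -2.191 2.666
vertex 2.261 -2.677 2.099
vertex 1.88 -2.817 2.726
endloop
endfacet
facet normal -0.215 -0.375 -0.902
outer loop
vertex 2.261 -2.677 2.099
vertex 2.89 -3.08 2.117
vertex 2.255 -3.366 2.387
endloop
endfacet
facet normal 0.778 -0.533 -0.334
outer loop
vertex 2.89 -3.08 2.117
vertex 3.3 -2.843 2.694
vertex 2.897 -3.469 2.754
endloop
endfacet
facet normal -0.171 -0.223 0.960
outer loop
vertex 2.273 -3.306 3.131
vertex 2.919 -2.983 3.321
vertex 2.29 -2.58 3.303
endloop
endfacet
facet normal -0.784 -0.126 0.608
outer loop
vertex 2.273 -3.306 3.131
vertex 2.29 -2.58 3.303
vertex 1.88 -2.817 2.726
endloop
endfacet
facet normal -0.804 -0.591 0.067
outer loop
vertex 2.273 -3.306 3.131
vertex 1.88 -2.817 2.726
vertex 2.255 -3.366 2.387
endloop
endfacet
facet normal -0.204 -0.975 0.084
outer loop
vertex 2.273 -3.306 3.131
vertex 2.255 -3.366 2.387
vertex 2.897 -3.469 2.754
endloop
endfacet
facet normal 0.188 -0.749 0.635
outer loop
vertex 2.273 -3.306 3.131
vertex 2.897 -3.469 2.754
vertex 2.919 -2.983 3.321
endloop
endfacet
facet normal 0.215 0.375 0.902
outer loop
vertex 2.29 -2.58 3.303
vertex 2.919 -2.983 3.321
vertex 2.925 -2.294 3.033
endloop
endfacet
facet normal -0.778 0.533 0.334
outer loop
vertex 1.88 -2.817 2.726
vertex 2.29 -2.58 3.303
vertex 2.283 -2.191 2.666
endloop
endfacet
facet normal -0.811 -0.219 -0.542
outer loop
vertex 2.255 -3.366 2.387
vertex 1.88 -2.817 2.726
vertex 2.261 -2.677 2.099
endloop
endfacet
facet normal 0.160 -0.842 -0.516
outer loop
vertex 2.897 -3.469 2.754
vertex 2.255 -3.366 2.387
vertex 2.89 -3.08 2.117
endloop
endfacet
facet normal 0.795 -0.476 0.377
outer loop
vertex 2.919 -2.983 3.321
vertex 2.897 -3.469 2.754
vertex 3.3 -2.843 2.694
endloop
endfacet

endsolid


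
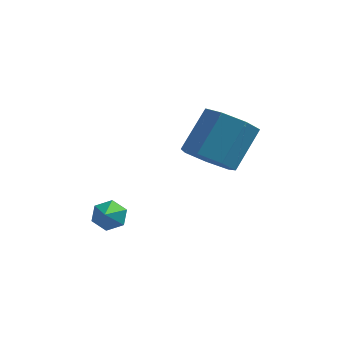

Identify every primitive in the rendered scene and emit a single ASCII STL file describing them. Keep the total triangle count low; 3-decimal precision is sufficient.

solid 
facet normal -0.303 -0.619 -0.724
outer loop
vertex 3.88 1.871 -0.215
vertex 3.286 1.38 0.453
vertex 3.055 2.181 -0.135
endloop
endfacet
facet normal 0.197 0.702 -0.684
outer loop
vertex 3.88 1.871 -0.215
vertex 3.055 2.181 -0.135
vertex 4.448 3.03 1.138
endloop
endfacet
facet normal 0.197 0.702 -0.684
outer loop
vertex 4.448 3.03 1.138
vertex 3.055 2.181 -0.135
vertex 3.622 3.34 1.218
endloop
endfacet
facet normal 0.303 0.620 0.723
outer loop
vertex 4.448 3.03 1.138
vertex 3.622 3.34 1.218
vertex 3.854 2.54 1.807
endloop
endfacet
facet normal -0.303 -0.619 -0.724
outer loop
vertex 3.055 2.181 -0.135
vertex 3.286 1.38 0.453
vertex 2.404 1.888 0.388
endloop
endfacet
facet normal -0.606 0.712 -0.356
outer loop
vertex 3.055 2.181 -0.135
vertex 2.404 1.888 0.388
vertex 3.622 3.34 1.218
endloop
endfacet
facet normal -0.606 0.712 -0.355
outer loop
vertex 3.622 3.34 1.218
vertex 2.404 1.888 0.388
vertex 2.971 3.047 1.742
endloop
endfacet
facet normal 0.303 0.620 0.723
outer loop
vertex 3.622 3.34 1.218
vertex 2.971 3.047 1.742
vertex 3.854 2.54 1.807
endloop
endfacet
facet normal -0.304 -0.620 -0.723
outer loop
vertex 2.404 1.888 0.388
vertex 3.286 1.38 0.453
vertex 2.417 1.213 0.961
endloop
endfacet
facet normal -0.953 0.186 0.240
outer loop
vertex 2.404 1.888 0.388
vertex 2.417 1.213 0.961
vertex 2.971 3.047 1.742
endloop
endfacet
facet normal -0.953 0.185 0.242
outer loop
vertex 2.971 3.047 1.742
vertex 2.417 1.213 0.961
vertex 2.985 2.372 2.314
endloop
endfacet
facet normal 0.303 0.620 0.724
outer loop
vertex 2.971 3.047 1.742
vertex 2.985 2.372 2.314
vertex 3.854 2.54 1.807
endloop
endfacet
facet normal -0.304 -0.620 -0.723
outer loop
vertex 2.417 1.213 0.961
vertex 3.286 1.38 0.453
vertex 3.085 0.664 1.151
endloop
endfacet
facet normal -0.582 -0.481 0.656
outer loop
vertex 2.417 1.213 0.961
vertex 3.085 0.664 1.151
vertex 2.985 2.372 2.314
endloop
endfacet
facet normal -0.582 -0.481 0.656
outer loop
vertex 2.985 2.372 2.314
vertex 3.085 0.664 1.151
vertex 3.652 1.823 2.504
endloop
endfacet
facet normal 0.303 0.619 0.725
outer loop
vertex 2.985 2.372 2.314
vertex 3.652 1.823 2.504
vertex 3.854 2.54 1.807
endloop
endfacet
facet normal -0.303 -0.620 -0.724
outer loop
vertex 3.085 0.664 1.151
vertex 3.286 1.38 0.453
vertex 3.904 0.655 0.816
endloop
endfacet
facet normal 0.227 -0.785 0.577
outer loop
vertex 3.085 0.664 1.151
vertex 3.904 0.655 0.816
vertex 3.652 1.823 2.504
endloop
endfacet
facet normal 0.227 -0.785 0.577
outer loop
vertex 3.652 1.823 2.504
vertex 3.904 0.655 0.816
vertex 4.471 1.814 2.17
endloop
endfacet
facet normal 0.302 0.619 0.725
outer loop
vertex 3.652 1.823 2.504
vertex 4.471 1.814 2.17
vertex 3.854 2.54 1.807
endloop
endfacet
facet normal -0.303 -0.620 -0.723
outer loop
vertex 3.904 0.655 0.816
vertex 3.286 1.38 0.453
vertex 4.258 1.191 0.208
endloop
endfacet
facet normal 0.865 -0.498 0.064
outer loop
vertex 3.904 0.655 0.816
vertex 4.258 1.191 0.208
vertex 4.471 1.814 2.17
endloop
endfacet
facet normal 0.865 -0.498 0.064
outer loop
vertex 4.471 1.814 2.17
vertex 4.258 1.191 0.208
vertex 4.825 2.351 1.561
endloop
endfacet
facet normal 0.304 0.620 0.723
outer loop
vertex 4.471 1.814 2.17
vertex 4.825 2.351 1.561
vertex 3.854 2.54 1.807
endloop
endfacet
facet normal -0.303 -0.619 -0.724
outer loop
vertex 4.258 1.191 0.208
vertex 3.286 1.38 0.453
vertex 3.88 1.871 -0.215
endloop
endfacet
facet normal 0.852 0.164 -0.498
outer loop
vertex 4.258 1.191 0.208
vertex 3.88 1.871 -0.215
vertex 4.825 2.351 1.561
endloop
endfacet
facet normal 0.852 0.163 -0.497
outer loop
vertex 4.825 2.351 1.561
vertex 3.88 1.871 -0.215
vertex 4.448 3.03 1.138
endloop
endfacet
facet normal 0.304 0.620 0.724
outer loop
vertex 4.825 2.351 1.561
vertex 4.448 3.03 1.138
vertex 3.854 2.54 1.807
endloop
endfacet
facet normal -0.075 0.818 -0.570
outer loop
vertex 0.526 0.929 -2.853
vertex -0.019 1.085 -2.557
vertex 0.541 1.296 -2.328
endloop
endfacet
facet normal 0.915 -0.342 0.213
outer loop
vertex 0.526 0.929 -2.853
vertex 0.541 1.296 -2.328
vertex 0.059 0.235 -1.963
endloop
endfacet
facet normal -0.075 0.818 -0.570
outer loop
vertex 0.541 1.296 -2.328
vertex -0.019 1.085 -2.557
vertex -0.005 1.452 -2.032
endloop
endfacet
facet normal 0.492 0.075 0.868
outer loop
vertex 0.541 1.296 -2.328
vertex -0.005 1.452 -2.032
vertex 0.059 0.235 -1.963
endloop
endfacet
facet normal -0.075 0.818 -0.570
outer loop
vertex -0.005 1.452 -2.032
vertex -0.019 1.085 -2.557
vertex -0.565 1.242 -2.26
endloop
endfacet
facet normal -0.387 0.032 0.921
outer loop
vertex -0.005 1.452 -2.032
vertex -0.565 1.242 -2.26
vertex 0.059 0.235 -1.963
endloop
endfacet
facet normal -0.075 0.818 -0.570
outer loop
vertex -0.565 1.242 -2.26
vertex -0.019 1.085 -2.557
vertex -0.579 0.875 -2.785
endloop
endfacet
facet normal -0.844 -0.428 0.322
outer loop
vertex -0.565 1.242 -2.26
vertex -0.579 0.875 -2.785
vertex 0.059 0.235 -1.963
endloop
endfacet
facet normal -0.075 0.818 -0.570
outer loop
vertex -0.579 0.875 -2.785
vertex -0.019 1.085 -2.557
vertex -0.033 0.719 -3.081
endloop
endfacet
facet normal -0.421 -0.845 -0.331
outer loop
vertex -0.579 0.875 -2.785
vertex -0.033 0.719 -3.081
vertex 0.059 0.235 -1.963
endloop
endfacet
facet normal -0.075 0.818 -0.570
outer loop
vertex -0.033 0.719 -3.081
vertex -0.019 1.085 -2.557
vertex 0.526 0.929 -2.853
endloop
endfacet
facet normal 0.458 -0.801 -0.385
outer loop
vertex -0.033 0.719 -3.081
vertex 0.526 0.929 -2.853
vertex 0.059 0.235 -1.963
endloop
endfacet

endsolid


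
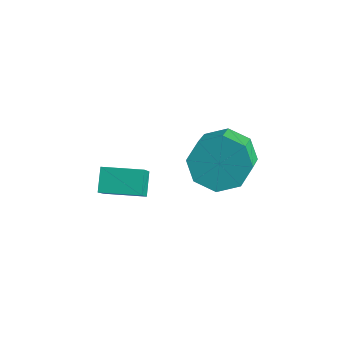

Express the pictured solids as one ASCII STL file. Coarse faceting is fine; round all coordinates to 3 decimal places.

solid 
facet normal -0.431 0.691 -0.581
outer loop
vertex -0.818 0.151 -0.596
vertex -1.122 0.653 0.227
vertex -0.299 0.673 -0.36
endloop
endfacet
facet normal 0.603 -0.258 -0.755
outer loop
vertex -0.818 0.151 -0.596
vertex -0.299 0.673 -0.36
vertex -0.115 -0.975 0.351
endloop
endfacet
facet normal 0.603 -0.258 -0.755
outer loop
vertex -0.115 -0.975 0.351
vertex -0.299 0.673 -0.36
vertex 0.404 -0.452 0.587
endloop
endfacet
facet normal 0.432 -0.690 0.581
outer loop
vertex -0.115 -0.975 0.351
vertex 0.404 -0.452 0.587
vertex -0.418 -0.473 1.173
endloop
endfacet
facet normal -0.431 0.690 -0.581
outer loop
vertex -0.299 0.673 -0.36
vertex -1.122 0.653 0.227
vertex -0.262 1.184 0.22
endloop
endfacet
facet normal 0.901 0.295 -0.318
outer loop
vertex -0.299 0.673 -0.36
vertex -0.262 1.184 0.22
vertex 0.404 -0.452 0.587
endloop
endfacet
facet normal 0.901 0.295 -0.318
outer loop
vertex 0.404 -0.452 0.587
vertex -0.262 1.184 0.22
vertex 0.441 0.058 1.166
endloop
endfacet
facet normal 0.432 -0.690 0.581
outer loop
vertex 0.404 -0.452 0.587
vertex 0.441 0.058 1.166
vertex -0.418 -0.473 1.173
endloop
endfacet
facet normal -0.431 0.690 -0.581
outer loop
vertex -0.262 1.184 0.22
vertex -1.122 0.653 0.227
vertex -0.729 1.383 0.803
endloop
endfacet
facet normal 0.670 0.676 0.306
outer loop
vertex -0.262 1.184 0.22
vertex -0.729 1.383 0.803
vertex 0.441 0.058 1.166
endloop
endfacet
facet normal 0.671 0.676 0.305
outer loop
vertex 0.441 0.058 1.166
vertex -0.729 1.383 0.803
vertex -0.026 0.258 1.75
endloop
endfacet
facet normal 0.431 -0.690 0.581
outer loop
vertex 0.441 0.058 1.166
vertex -0.026 0.258 1.75
vertex -0.418 -0.473 1.173
endloop
endfacet
facet normal -0.431 0.690 -0.581
outer loop
vertex -0.729 1.383 0.803
vertex -1.122 0.653 0.227
vertex -1.425 1.155 1.049
endloop
endfacet
facet normal 0.048 0.661 0.749
outer loop
vertex -0.729 1.383 0.803
vertex -1.425 1.155 1.049
vertex -0.026 0.258 1.75
endloop
endfacet
facet normal 0.048 0.660 0.750
outer loop
vertex -0.026 0.258 1.75
vertex -1.425 1.155 1.049
vertex -0.722 0.029 1.996
endloop
endfacet
facet normal 0.432 -0.690 0.581
outer loop
vertex -0.026 0.258 1.75
vertex -0.722 0.029 1.996
vertex -0.418 -0.473 1.173
endloop
endfacet
facet normal -0.432 0.690 -0.581
outer loop
vertex -1.425 1.155 1.049
vertex -1.122 0.653 0.227
vertex -1.944 0.632 0.813
endloop
endfacet
facet normal -0.603 0.258 0.755
outer loop
vertex -1.425 1.155 1.049
vertex -1.944 0.632 0.813
vertex -0.722 0.029 1.996
endloop
endfacet
facet normal -0.603 0.258 0.755
outer loop
vertex -0.722 0.029 1.996
vertex -1.944 0.632 0.813
vertex -1.241 -0.493 1.76
endloop
endfacet
facet normal 0.431 -0.691 0.581
outer loop
vertex -0.722 0.029 1.996
vertex -1.241 -0.493 1.76
vertex -0.418 -0.473 1.173
endloop
endfacet
facet normal -0.432 0.690 -0.581
outer loop
vertex -1.944 0.632 0.813
vertex -1.122 0.653 0.227
vertex -1.981 0.122 0.234
endloop
endfacet
facet normal -0.901 -0.295 0.318
outer loop
vertex -1.944 0.632 0.813
vertex -1.981 0.122 0.234
vertex -1.241 -0.493 1.76
endloop
endfacet
facet normal -0.901 -0.295 0.318
outer loop
vertex -1.241 -0.493 1.76
vertex -1.981 0.122 0.234
vertex -1.278 -1.004 1.18
endloop
endfacet
facet normal 0.431 -0.690 0.581
outer loop
vertex -1.241 -0.493 1.76
vertex -1.278 -1.004 1.18
vertex -0.418 -0.473 1.173
endloop
endfacet
facet normal -0.431 0.690 -0.581
outer loop
vertex -1.981 0.122 0.234
vertex -1.122 0.653 0.227
vertex -1.514 -0.078 -0.35
endloop
endfacet
facet normal -0.671 -0.676 -0.305
outer loop
vertex -1.981 0.122 0.234
vertex -1.514 -0.078 -0.35
vertex -1.278 -1.004 1.18
endloop
endfacet
facet normal -0.670 -0.676 -0.306
outer loop
vertex -1.278 -1.004 1.18
vertex -1.514 -0.078 -0.35
vertex -0.811 -1.203 0.597
endloop
endfacet
facet normal 0.431 -0.690 0.581
outer loop
vertex -1.278 -1.004 1.18
vertex -0.811 -1.203 0.597
vertex -0.418 -0.473 1.173
endloop
endfacet
facet normal -0.432 0.690 -0.581
outer loop
vertex -1.514 -0.078 -0.35
vertex -1.122 0.653 0.227
vertex -0.818 0.151 -0.596
endloop
endfacet
facet normal -0.048 -0.660 -0.749
outer loop
vertex -1.514 -0.078 -0.35
vertex -0.818 0.151 -0.596
vertex -0.811 -1.203 0.597
endloop
endfacet
facet normal -0.048 -0.660 -0.749
outer loop
vertex -0.811 -1.203 0.597
vertex -0.818 0.151 -0.596
vertex -0.115 -0.975 0.351
endloop
endfacet
facet normal 0.431 -0.690 0.581
outer loop
vertex -0.811 -1.203 0.597
vertex -0.115 -0.975 0.351
vertex -0.418 -0.473 1.173
endloop
endfacet
facet normal -0.426 0.615 0.664
outer loop
vertex -4.127 -1.751 -0.508
vertex -2.996 -0.978 -0.498
vertex -4.72 -0.87 -1.704
endloop
endfacet
facet normal -0.825 -0.564 -0.007
outer loop
vertex -4.324 -1.442 -2.322
vertex -4.127 -1.751 -0.508
vertex -4.72 -0.87 -1.704
endloop
endfacet
facet normal -0.426 0.615 0.664
outer loop
vertex -4.72 -0.87 -1.704
vertex -2.996 -0.978 -0.498
vertex -3.589 -0.097 -1.695
endloop
endfacet
facet normal -0.371 0.551 -0.748
outer loop
vertex -3.589 -0.097 -1.695
vertex -4.324 -1.442 -2.322
vertex -4.72 -0.87 -1.704
endloop
endfacet
facet normal 0.370 -0.551 0.748
outer loop
vertex -4.127 -1.751 -0.508
vertex -2.6 -1.55 -1.116
vertex -2.996 -0.978 -0.498
endloop
endfacet
facet normal -0.825 -0.564 -0.007
outer loop
vertex -3.731 -2.323 -1.125
vertex -4.127 -1.751 -0.508
vertex -4.324 -1.442 -2.322
endloop
endfacet
facet normal 0.370 -0.551 0.748
outer loop
vertex -3.731 -2.323 -1.125
vertex -2.6 -1.55 -1.116
vertex -4.127 -1.751 -0.508
endloop
endfacet
facet normal 0.825 0.564 0.007
outer loop
vertex -2.996 -0.978 -0.498
vertex -2.6 -1.55 -1.116
vertex -3.589 -0.097 -1.695
endloop
endfacet
facet normal -0.370 0.551 -0.748
outer loop
vertex -3.193 -0.669 -2.312
vertex -4.324 -1.442 -2.322
vertex -3.589 -0.097 -1.695
endloop
endfacet
facet normal 0.825 0.564 0.007
outer loop
vertex -3.589 -0.097 -1.695
vertex -2.6 -1.55 -1.116
vertex -3.193 -0.669 -2.312
endloop
endfacet
facet normal 0.426 -0.615 -0.664
outer loop
vertex -3.193 -0.669 -2.312
vertex -3.731 -2.323 -1.125
vertex -4.324 -1.442 -2.322
endloop
endfacet
facet normal 0.426 -0.615 -0.664
outer loop
vertex -2.6 -1.55 -1.116
vertex -3.731 -2.323 -1.125
vertex -3.193 -0.669 -2.312
endloop
endfacet

endsolid


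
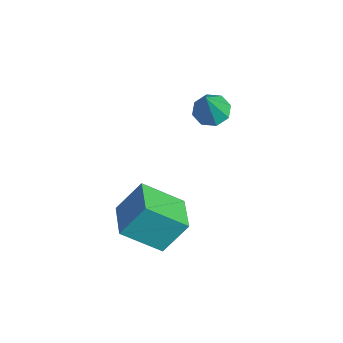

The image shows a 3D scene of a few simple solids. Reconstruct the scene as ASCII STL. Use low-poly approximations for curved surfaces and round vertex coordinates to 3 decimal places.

solid 
facet normal -0.938 0.320 -0.135
outer loop
vertex -1.45 -1.634 -1.083
vertex -1.304 -0.684 0.158
vertex -0.821 -0.263 -2.206
endloop
endfacet
facet normal -0.093 -0.605 -0.791
outer loop
vertex 0.624 -0.756 -1.998
vertex -1.45 -1.634 -1.083
vertex -0.821 -0.263 -2.206
endloop
endfacet
facet normal -0.938 0.321 -0.134
outer loop
vertex -0.821 -0.263 -2.206
vertex -1.304 -0.684 0.158
vertex -0.674 0.687 -0.964
endloop
endfacet
facet normal 0.335 0.729 -0.597
outer loop
vertex -0.674 0.687 -0.964
vertex 0.624 -0.756 -1.998
vertex -0.821 -0.263 -2.206
endloop
endfacet
facet normal -0.335 -0.729 0.597
outer loop
vertex -1.45 -1.634 -1.083
vertex 0.141 -1.177 0.366
vertex -1.304 -0.684 0.158
endloop
endfacet
facet normal -0.093 -0.605 -0.791
outer loop
vertex -0.006 -2.127 -0.876
vertex -1.45 -1.634 -1.083
vertex 0.624 -0.756 -1.998
endloop
endfacet
facet normal -0.335 -0.729 0.597
outer loop
vertex -0.006 -2.127 -0.876
vertex 0.141 -1.177 0.366
vertex -1.45 -1.634 -1.083
endloop
endfacet
facet normal 0.092 0.605 0.791
outer loop
vertex -1.304 -0.684 0.158
vertex 0.141 -1.177 0.366
vertex -0.674 0.687 -0.964
endloop
endfacet
facet normal 0.334 0.729 -0.597
outer loop
vertex 0.77 0.194 -0.757
vertex 0.624 -0.756 -1.998
vertex -0.674 0.687 -0.964
endloop
endfacet
facet normal 0.093 0.605 0.791
outer loop
vertex -0.674 0.687 -0.964
vertex 0.141 -1.177 0.366
vertex 0.77 0.194 -0.757
endloop
endfacet
facet normal 0.938 -0.320 0.135
outer loop
vertex 0.77 0.194 -0.757
vertex -0.006 -2.127 -0.876
vertex 0.624 -0.756 -1.998
endloop
endfacet
facet normal 0.938 -0.320 0.134
outer loop
vertex 0.141 -1.177 0.366
vertex -0.006 -2.127 -0.876
vertex 0.77 0.194 -0.757
endloop
endfacet
facet normal -0.319 0.310 -0.896
outer loop
vertex -3.31 2.615 0.278
vertex -3.648 3.191 0.598
vertex -2.974 3.07 0.316
endloop
endfacet
facet normal 0.805 -0.589 -0.070
outer loop
vertex -3.31 2.615 0.278
vertex -2.974 3.07 0.316
vertex -3.112 2.669 2.102
endloop
endfacet
facet normal -0.319 0.311 -0.895
outer loop
vertex -2.974 3.07 0.316
vertex -3.648 3.191 0.598
vertex -3.032 3.595 0.519
endloop
endfacet
facet normal 0.993 0.074 0.093
outer loop
vertex -2.974 3.07 0.316
vertex -3.032 3.595 0.519
vertex -3.112 2.669 2.102
endloop
endfacet
facet normal -0.318 0.310 -0.896
outer loop
vertex -3.032 3.595 0.519
vertex -3.648 3.191 0.598
vertex -3.451 3.884 0.768
endloop
endfacet
facet normal 0.669 0.626 0.400
outer loop
vertex -3.032 3.595 0.519
vertex -3.451 3.884 0.768
vertex -3.112 2.669 2.102
endloop
endfacet
facet normal -0.320 0.310 -0.895
outer loop
vertex -3.451 3.884 0.768
vertex -3.648 3.191 0.598
vertex -3.985 3.767 0.918
endloop
endfacet
facet normal 0.025 0.742 0.670
outer loop
vertex -3.451 3.884 0.768
vertex -3.985 3.767 0.918
vertex -3.112 2.669 2.102
endloop
endfacet
facet normal -0.319 0.311 -0.895
outer loop
vertex -3.985 3.767 0.918
vertex -3.648 3.191 0.598
vertex -4.321 3.313 0.88
endloop
endfacet
facet normal -0.564 0.355 0.745
outer loop
vertex -3.985 3.767 0.918
vertex -4.321 3.313 0.88
vertex -3.112 2.669 2.102
endloop
endfacet
facet normal -0.318 0.312 -0.895
outer loop
vertex -4.321 3.313 0.88
vertex -3.648 3.191 0.598
vertex -4.263 2.787 0.676
endloop
endfacet
facet normal -0.752 -0.309 0.582
outer loop
vertex -4.321 3.313 0.88
vertex -4.263 2.787 0.676
vertex -3.112 2.669 2.102
endloop
endfacet
facet normal -0.318 0.311 -0.896
outer loop
vertex -4.263 2.787 0.676
vertex -3.648 3.191 0.598
vertex -3.844 2.498 0.427
endloop
endfacet
facet normal -0.429 -0.860 0.275
outer loop
vertex -4.263 2.787 0.676
vertex -3.844 2.498 0.427
vertex -3.112 2.669 2.102
endloop
endfacet
facet normal -0.318 0.311 -0.896
outer loop
vertex -3.844 2.498 0.427
vertex -3.648 3.191 0.598
vertex -3.31 2.615 0.278
endloop
endfacet
facet normal 0.215 -0.976 0.006
outer loop
vertex -3.844 2.498 0.427
vertex -3.31 2.615 0.278
vertex -3.112 2.669 2.102
endloop
endfacet

endsolid


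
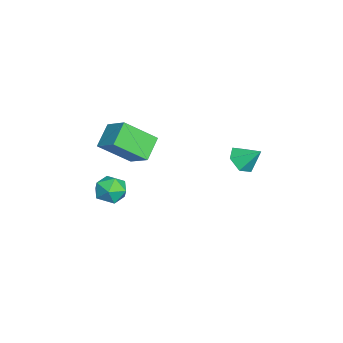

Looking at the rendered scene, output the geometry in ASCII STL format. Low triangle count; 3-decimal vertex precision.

solid 
facet normal -0.248 -0.706 -0.664
outer loop
vertex -2.834 3.469 -4.294
vertex -3.165 2.99 -3.661
vertex -3.662 3.556 -4.077
endloop
endfacet
facet normal 0.024 0.956 -0.291
outer loop
vertex -2.834 3.469 -4.294
vertex -3.662 3.556 -4.077
vertex -2.835 3.93 -2.779
endloop
endfacet
facet normal -0.249 -0.706 -0.663
outer loop
vertex -3.662 3.556 -4.077
vertex -3.165 2.99 -3.661
vertex -3.993 3.078 -3.444
endloop
endfacet
facet normal -0.654 0.727 0.207
outer loop
vertex -3.662 3.556 -4.077
vertex -3.993 3.078 -3.444
vertex -2.835 3.93 -2.779
endloop
endfacet
facet normal -0.249 -0.706 -0.663
outer loop
vertex -3.993 3.078 -3.444
vertex -3.165 2.99 -3.661
vertex -3.497 2.512 -3.027
endloop
endfacet
facet normal -0.558 0.117 0.822
outer loop
vertex -3.993 3.078 -3.444
vertex -3.497 2.512 -3.027
vertex -2.835 3.93 -2.779
endloop
endfacet
facet normal -0.249 -0.706 -0.663
outer loop
vertex -3.497 2.512 -3.027
vertex -3.165 2.99 -3.661
vertex -2.669 2.425 -3.245
endloop
endfacet
facet normal 0.219 -0.266 0.939
outer loop
vertex -3.497 2.512 -3.027
vertex -2.669 2.425 -3.245
vertex -2.835 3.93 -2.779
endloop
endfacet
facet normal -0.248 -0.706 -0.663
outer loop
vertex -2.669 2.425 -3.245
vertex -3.165 2.99 -3.661
vertex -2.338 2.903 -3.878
endloop
endfacet
facet normal 0.897 -0.038 0.441
outer loop
vertex -2.669 2.425 -3.245
vertex -2.338 2.903 -3.878
vertex -2.835 3.93 -2.779
endloop
endfacet
facet normal -0.248 -0.706 -0.664
outer loop
vertex -2.338 2.903 -3.878
vertex -3.165 2.99 -3.661
vertex -2.834 3.469 -4.294
endloop
endfacet
facet normal 0.800 0.574 -0.174
outer loop
vertex -2.338 2.903 -3.878
vertex -2.834 3.469 -4.294
vertex -2.835 3.93 -2.779
endloop
endfacet
facet normal -0.768 0.282 0.574
outer loop
vertex -2.848 -2.734 -0.995
vertex -3.255 -1.134 -2.325
vertex -3.795 -3.652 -1.811
endloop
endfacet
facet normal 0.192 -0.755 0.627
outer loop
vertex -2.665 -4.066 -2.655
vertex -2.848 -2.734 -0.995
vertex -3.795 -3.652 -1.811
endloop
endfacet
facet normal -0.768 0.282 0.575
outer loop
vertex -3.795 -3.652 -1.811
vertex -3.255 -1.134 -2.325
vertex -4.201 -2.051 -3.14
endloop
endfacet
facet normal -0.610 -0.592 -0.527
outer loop
vertex -4.201 -2.051 -3.14
vertex -2.665 -4.066 -2.655
vertex -3.795 -3.652 -1.811
endloop
endfacet
facet normal 0.610 0.593 0.526
outer loop
vertex -2.848 -2.734 -0.995
vertex -2.125 -1.548 -3.169
vertex -3.255 -1.134 -2.325
endloop
endfacet
facet normal 0.192 -0.755 0.627
outer loop
vertex -1.719 -3.149 -1.84
vertex -2.848 -2.734 -0.995
vertex -2.665 -4.066 -2.655
endloop
endfacet
facet normal 0.611 0.592 0.526
outer loop
vertex -1.719 -3.149 -1.84
vertex -2.125 -1.548 -3.169
vertex -2.848 -2.734 -0.995
endloop
endfacet
facet normal -0.192 0.755 -0.627
outer loop
vertex -3.255 -1.134 -2.325
vertex -2.125 -1.548 -3.169
vertex -4.201 -2.051 -3.14
endloop
endfacet
facet normal -0.611 -0.592 -0.525
outer loop
vertex -3.072 -2.466 -3.985
vertex -2.665 -4.066 -2.655
vertex -4.201 -2.051 -3.14
endloop
endfacet
facet normal -0.192 0.755 -0.627
outer loop
vertex -4.201 -2.051 -3.14
vertex -2.125 -1.548 -3.169
vertex -3.072 -2.466 -3.985
endloop
endfacet
facet normal 0.768 -0.282 -0.574
outer loop
vertex -3.072 -2.466 -3.985
vertex -1.719 -3.149 -1.84
vertex -2.665 -4.066 -2.655
endloop
endfacet
facet normal 0.768 -0.282 -0.574
outer loop
vertex -2.125 -1.548 -3.169
vertex -1.719 -3.149 -1.84
vertex -3.072 -2.466 -3.985
endloop
endfacet
facet normal 0.562 0.466 0.683
outer loop
vertex 2.253 -2.17 -2.303
vertex 1.925 -2.706 -1.668
vertex 2.663 -2.941 -2.115
endloop
endfacet
facet normal 0.878 0.477 0.043
outer loop
vertex 2.253 -2.17 -2.303
vertex 2.663 -2.941 -2.115
vertex 2.564 -2.683 -2.965
endloop
endfacet
facet normal 0.435 0.799 -0.415
outer loop
vertex 2.253 -2.17 -2.303
vertex 2.564 -2.683 -2.965
vertex 1.766 -2.289 -3.043
endloop
endfacet
facet normal -0.153 0.987 -0.058
outer loop
vertex 2.253 -2.17 -2.303
vertex 1.766 -2.289 -3.043
vertex 1.371 -2.303 -2.241
endloop
endfacet
facet normal -0.074 0.781 0.621
outer loop
vertex 2.253 -2.17 -2.303
vertex 1.371 -2.303 -2.241
vertex 1.925 -2.706 -1.668
endloop
endfacet
facet normal 0.965 -0.198 -0.173
outer loop
vertex 2.564 -2.683 -2.965
vertex 2.663 -2.941 -2.115
vertex 2.429 -3.537 -2.739
endloop
endfacet
facet normal 0.454 -0.216 0.864
outer loop
vertex 2.663 -2.941 -2.115
vertex 1.925 -2.706 -1.668
vertex 2.034 -3.551 -1.937
endloop
endfacet
facet normal -0.576 0.293 0.763
outer loop
vertex 1.925 -2.706 -1.668
vertex 1.371 -2.303 -2.241
vertex 1.236 -3.157 -2.015
endloop
endfacet
facet normal -0.703 0.627 -0.335
outer loop
vertex 1.371 -2.303 -2.241
vertex 1.766 -2.289 -3.043
vertex 1.137 -2.899 -2.865
endloop
endfacet
facet normal 0.249 0.323 -0.913
outer loop
vertex 1.766 -2.289 -3.043
vertex 2.564 -2.683 -2.965
vertex 1.875 -3.134 -3.312
endloop
endfacet
facet normal 0.153 -0.987 0.058
outer loop
vertex 1.547 -3.67 -2.677
vertex 2.429 -3.537 -2.739
vertex 2.034 -3.551 -1.937
endloop
endfacet
facet normal -0.435 -0.799 0.415
outer loop
vertex 1.547 -3.67 -2.677
vertex 2.034 -3.551 -1.937
vertex 1.236 -3.157 -2.015
endloop
endfacet
facet normal -0.878 -0.477 -0.043
outer loop
vertex 1.547 -3.67 -2.677
vertex 1.236 -3.157 -2.015
vertex 1.137 -2.899 -2.865
endloop
endfacet
facet normal -0.562 -0.466 -0.683
outer loop
vertex 1.547 -3.67 -2.677
vertex 1.137 -2.899 -2.865
vertex 1.875 -3.134 -3.312
endloop
endfacet
facet normal 0.074 -0.781 -0.621
outer loop
vertex 1.547 -3.67 -2.677
vertex 1.875 -3.134 -3.312
vertex 2.429 -3.537 -2.739
endloop
endfacet
facet normal 0.703 -0.627 0.335
outer loop
vertex 2.034 -3.551 -1.937
vertex 2.429 -3.537 -2.739
vertex 2.663 -2.941 -2.115
endloop
endfacet
facet normal -0.249 -0.323 0.913
outer loop
vertex 1.236 -3.157 -2.015
vertex 2.034 -3.551 -1.937
vertex 1.925 -2.706 -1.668
endloop
endfacet
facet normal -0.965 0.198 0.173
outer loop
vertex 1.137 -2.899 -2.865
vertex 1.236 -3.157 -2.015
vertex 1.371 -2.303 -2.241
endloop
endfacet
facet normal -0.454 0.216 -0.864
outer loop
vertex 1.875 -3.134 -3.312
vertex 1.137 -2.899 -2.865
vertex 1.766 -2.289 -3.043
endloop
endfacet
facet normal 0.576 -0.293 -0.763
outer loop
vertex 2.429 -3.537 -2.739
vertex 1.875 -3.134 -3.312
vertex 2.564 -2.683 -2.965
endloop
endfacet

endsolid


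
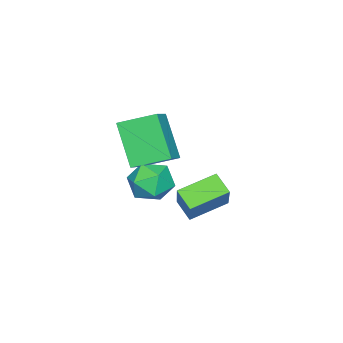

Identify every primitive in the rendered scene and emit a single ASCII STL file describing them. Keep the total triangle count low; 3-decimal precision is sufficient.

solid 
facet normal -0.331 -0.495 0.804
outer loop
vertex 2.818 0.567 2.547
vertex 2.223 1.817 3.071
vertex 1.87 0.339 2.016
endloop
endfacet
facet normal 0.401 -0.845 -0.354
outer loop
vertex 2.517 1.303 0.449
vertex 2.818 0.567 2.547
vertex 1.87 0.339 2.016
endloop
endfacet
facet normal -0.332 -0.494 0.804
outer loop
vertex 1.87 0.339 2.016
vertex 2.223 1.817 3.071
vertex 1.276 1.589 2.54
endloop
endfacet
facet normal -0.854 -0.205 -0.479
outer loop
vertex 1.276 1.589 2.54
vertex 2.517 1.303 0.449
vertex 1.87 0.339 2.016
endloop
endfacet
facet normal 0.854 0.206 0.479
outer loop
vertex 2.818 0.567 2.547
vertex 2.87 2.781 1.504
vertex 2.223 1.817 3.071
endloop
endfacet
facet normal 0.402 -0.845 -0.354
outer loop
vertex 3.464 1.531 0.98
vertex 2.818 0.567 2.547
vertex 2.517 1.303 0.449
endloop
endfacet
facet normal 0.854 0.205 0.478
outer loop
vertex 3.464 1.531 0.98
vertex 2.87 2.781 1.504
vertex 2.818 0.567 2.547
endloop
endfacet
facet normal -0.402 0.845 0.354
outer loop
vertex 2.223 1.817 3.071
vertex 2.87 2.781 1.504
vertex 1.276 1.589 2.54
endloop
endfacet
facet normal -0.854 -0.206 -0.478
outer loop
vertex 1.922 2.553 0.973
vertex 2.517 1.303 0.449
vertex 1.276 1.589 2.54
endloop
endfacet
facet normal -0.401 0.845 0.354
outer loop
vertex 1.276 1.589 2.54
vertex 2.87 2.781 1.504
vertex 1.922 2.553 0.973
endloop
endfacet
facet normal 0.331 0.495 -0.803
outer loop
vertex 1.922 2.553 0.973
vertex 3.464 1.531 0.98
vertex 2.517 1.303 0.449
endloop
endfacet
facet normal 0.331 0.494 -0.804
outer loop
vertex 2.87 2.781 1.504
vertex 3.464 1.531 0.98
vertex 1.922 2.553 0.973
endloop
endfacet
facet normal -0.585 -0.296 0.755
outer loop
vertex 2.062 2.118 0.513
vertex 2.003 1.284 0.14
vertex 2.673 1.474 0.734
endloop
endfacet
facet normal -0.129 0.210 0.969
outer loop
vertex 2.062 2.118 0.513
vertex 2.673 1.474 0.734
vertex 2.948 2.334 0.584
endloop
endfacet
facet normal -0.238 0.789 0.566
outer loop
vertex 2.062 2.118 0.513
vertex 2.948 2.334 0.584
vertex 2.447 2.675 -0.102
endloop
endfacet
facet normal -0.761 0.640 0.103
outer loop
vertex 2.062 2.118 0.513
vertex 2.447 2.675 -0.102
vertex 1.864 2.026 -0.376
endloop
endfacet
facet normal -0.975 -0.030 0.220
outer loop
vertex 2.062 2.118 0.513
vertex 1.864 2.026 -0.376
vertex 2.003 1.284 0.14
endloop
endfacet
facet normal 0.534 -0.023 0.845
outer loop
vertex 2.948 2.334 0.584
vertex 2.673 1.474 0.734
vertex 3.436 1.634 0.256
endloop
endfacet
facet normal -0.204 -0.842 0.499
outer loop
vertex 2.673 1.474 0.734
vertex 2.003 1.284 0.14
vertex 2.853 0.985 -0.018
endloop
endfacet
facet normal -0.835 -0.411 -0.366
outer loop
vertex 2.003 1.284 0.14
vertex 1.864 2.026 -0.376
vertex 2.352 1.326 -0.704
endloop
endfacet
facet normal -0.489 0.673 -0.555
outer loop
vertex 1.864 2.026 -0.376
vertex 2.447 2.675 -0.102
vertex 2.627 2.186 -0.854
endloop
endfacet
facet normal 0.357 0.914 0.193
outer loop
vertex 2.447 2.675 -0.102
vertex 2.948 2.334 0.584
vertex 3.297 2.376 -0.26
endloop
endfacet
facet normal 0.761 -0.640 -0.103
outer loop
vertex 3.238 1.542 -0.633
vertex 3.436 1.634 0.256
vertex 2.853 0.985 -0.018
endloop
endfacet
facet normal 0.238 -0.789 -0.566
outer loop
vertex 3.238 1.542 -0.633
vertex 2.853 0.985 -0.018
vertex 2.352 1.326 -0.704
endloop
endfacet
facet normal 0.129 -0.210 -0.969
outer loop
vertex 3.238 1.542 -0.633
vertex 2.352 1.326 -0.704
vertex 2.627 2.186 -0.854
endloop
endfacet
facet normal 0.585 0.296 -0.755
outer loop
vertex 3.238 1.542 -0.633
vertex 2.627 2.186 -0.854
vertex 3.297 2.376 -0.26
endloop
endfacet
facet normal 0.975 0.030 -0.220
outer loop
vertex 3.238 1.542 -0.633
vertex 3.297 2.376 -0.26
vertex 3.436 1.634 0.256
endloop
endfacet
facet normal 0.489 -0.673 0.555
outer loop
vertex 2.853 0.985 -0.018
vertex 3.436 1.634 0.256
vertex 2.673 1.474 0.734
endloop
endfacet
facet normal -0.357 -0.914 -0.193
outer loop
vertex 2.352 1.326 -0.704
vertex 2.853 0.985 -0.018
vertex 2.003 1.284 0.14
endloop
endfacet
facet normal -0.534 0.023 -0.845
outer loop
vertex 2.627 2.186 -0.854
vertex 2.352 1.326 -0.704
vertex 1.864 2.026 -0.376
endloop
endfacet
facet normal 0.204 0.842 -0.499
outer loop
vertex 3.297 2.376 -0.26
vertex 2.627 2.186 -0.854
vertex 2.447 2.675 -0.102
endloop
endfacet
facet normal 0.835 0.411 0.366
outer loop
vertex 3.436 1.634 0.256
vertex 3.297 2.376 -0.26
vertex 2.948 2.334 0.584
endloop
endfacet
facet normal -0.577 -0.348 -0.739
outer loop
vertex 0.774 1.732 -2.157
vertex -0.408 2.615 -1.651
vertex 1.058 2.427 -2.706
endloop
endfacet
facet normal 0.758 -0.566 -0.325
outer loop
vertex 2.148 3.085 -1.309
vertex 0.774 1.732 -2.157
vertex 1.058 2.427 -2.706
endloop
endfacet
facet normal -0.577 -0.348 -0.739
outer loop
vertex 1.058 2.427 -2.706
vertex -0.408 2.615 -1.651
vertex -0.124 3.31 -2.2
endloop
endfacet
facet normal 0.305 0.747 -0.590
outer loop
vertex -0.124 3.31 -2.2
vertex 2.148 3.085 -1.309
vertex 1.058 2.427 -2.706
endloop
endfacet
facet normal -0.305 -0.747 0.590
outer loop
vertex 0.774 1.732 -2.157
vertex 0.682 3.273 -0.254
vertex -0.408 2.615 -1.651
endloop
endfacet
facet normal 0.758 -0.566 -0.325
outer loop
vertex 1.864 2.39 -0.76
vertex 0.774 1.732 -2.157
vertex 2.148 3.085 -1.309
endloop
endfacet
facet normal -0.305 -0.747 0.590
outer loop
vertex 1.864 2.39 -0.76
vertex 0.682 3.273 -0.254
vertex 0.774 1.732 -2.157
endloop
endfacet
facet normal -0.758 0.566 0.325
outer loop
vertex -0.408 2.615 -1.651
vertex 0.682 3.273 -0.254
vertex -0.124 3.31 -2.2
endloop
endfacet
facet normal 0.305 0.747 -0.590
outer loop
vertex 0.966 3.968 -0.803
vertex 2.148 3.085 -1.309
vertex -0.124 3.31 -2.2
endloop
endfacet
facet normal -0.758 0.566 0.325
outer loop
vertex -0.124 3.31 -2.2
vertex 0.682 3.273 -0.254
vertex 0.966 3.968 -0.803
endloop
endfacet
facet normal 0.577 0.348 0.739
outer loop
vertex 0.966 3.968 -0.803
vertex 1.864 2.39 -0.76
vertex 2.148 3.085 -1.309
endloop
endfacet
facet normal 0.577 0.348 0.739
outer loop
vertex 0.682 3.273 -0.254
vertex 1.864 2.39 -0.76
vertex 0.966 3.968 -0.803
endloop
endfacet

endsolid


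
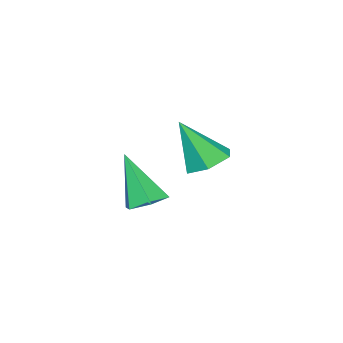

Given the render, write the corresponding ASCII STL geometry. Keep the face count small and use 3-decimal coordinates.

solid 
facet normal -0.306 0.376 -0.875
outer loop
vertex -0.336 2.503 -0.199
vertex -1.07 2.694 0.14
vertex -0.449 3.244 0.159
endloop
endfacet
facet normal 0.989 0.096 0.113
outer loop
vertex -0.336 2.503 -0.199
vertex -0.449 3.244 0.159
vertex -0.51 2.006 1.74
endloop
endfacet
facet normal -0.306 0.376 -0.875
outer loop
vertex -0.449 3.244 0.159
vertex -1.07 2.694 0.14
vertex -1.182 3.434 0.497
endloop
endfacet
facet normal 0.441 0.698 0.564
outer loop
vertex -0.449 3.244 0.159
vertex -1.182 3.434 0.497
vertex -0.51 2.006 1.74
endloop
endfacet
facet normal -0.306 0.376 -0.875
outer loop
vertex -1.182 3.434 0.497
vertex -1.07 2.694 0.14
vertex -1.804 2.884 0.478
endloop
endfacet
facet normal -0.435 0.466 0.770
outer loop
vertex -1.182 3.434 0.497
vertex -1.804 2.884 0.478
vertex -0.51 2.006 1.74
endloop
endfacet
facet normal -0.306 0.375 -0.875
outer loop
vertex -1.804 2.884 0.478
vertex -1.07 2.694 0.14
vertex -1.691 2.144 0.121
endloop
endfacet
facet normal -0.765 -0.371 0.526
outer loop
vertex -1.804 2.884 0.478
vertex -1.691 2.144 0.121
vertex -0.51 2.006 1.74
endloop
endfacet
facet normal -0.306 0.376 -0.874
outer loop
vertex -1.691 2.144 0.121
vertex -1.07 2.694 0.14
vertex -0.958 1.953 -0.218
endloop
endfacet
facet normal -0.218 -0.973 0.076
outer loop
vertex -1.691 2.144 0.121
vertex -0.958 1.953 -0.218
vertex -0.51 2.006 1.74
endloop
endfacet
facet normal -0.306 0.376 -0.875
outer loop
vertex -0.958 1.953 -0.218
vertex -1.07 2.694 0.14
vertex -0.336 2.503 -0.199
endloop
endfacet
facet normal 0.659 -0.741 -0.131
outer loop
vertex -0.958 1.953 -0.218
vertex -0.336 2.503 -0.199
vertex -0.51 2.006 1.74
endloop
endfacet
facet normal -0.073 0.406 -0.911
outer loop
vertex -1.343 -0.896 -3.04
vertex -2.128 -0.857 -2.96
vertex -1.677 -0.252 -2.726
endloop
endfacet
facet normal 0.882 0.270 0.385
outer loop
vertex -1.343 -0.896 -3.04
vertex -1.677 -0.252 -2.726
vertex -1.972 -1.723 -1.02
endloop
endfacet
facet normal -0.073 0.407 -0.911
outer loop
vertex -1.677 -0.252 -2.726
vertex -2.128 -0.857 -2.96
vertex -2.462 -0.214 -2.646
endloop
endfacet
facet normal 0.103 0.744 0.660
outer loop
vertex -1.677 -0.252 -2.726
vertex -2.462 -0.214 -2.646
vertex -1.972 -1.723 -1.02
endloop
endfacet
facet normal -0.073 0.407 -0.911
outer loop
vertex -2.462 -0.214 -2.646
vertex -2.128 -0.857 -2.96
vertex -2.913 -0.819 -2.88
endloop
endfacet
facet normal -0.756 0.350 0.553
outer loop
vertex -2.462 -0.214 -2.646
vertex -2.913 -0.819 -2.88
vertex -1.972 -1.723 -1.02
endloop
endfacet
facet normal -0.073 0.407 -0.911
outer loop
vertex -2.913 -0.819 -2.88
vertex -2.128 -0.857 -2.96
vertex -2.579 -1.462 -3.194
endloop
endfacet
facet normal -0.838 -0.519 0.172
outer loop
vertex -2.913 -0.819 -2.88
vertex -2.579 -1.462 -3.194
vertex -1.972 -1.723 -1.02
endloop
endfacet
facet normal -0.073 0.406 -0.911
outer loop
vertex -2.579 -1.462 -3.194
vertex -2.128 -0.857 -2.96
vertex -1.794 -1.501 -3.274
endloop
endfacet
facet normal -0.060 -0.993 -0.103
outer loop
vertex -2.579 -1.462 -3.194
vertex -1.794 -1.501 -3.274
vertex -1.972 -1.723 -1.02
endloop
endfacet
facet normal -0.073 0.406 -0.911
outer loop
vertex -1.794 -1.501 -3.274
vertex -2.128 -0.857 -2.96
vertex -1.343 -0.896 -3.04
endloop
endfacet
facet normal 0.801 -0.599 0.004
outer loop
vertex -1.794 -1.501 -3.274
vertex -1.343 -0.896 -3.04
vertex -1.972 -1.723 -1.02
endloop
endfacet

endsolid
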